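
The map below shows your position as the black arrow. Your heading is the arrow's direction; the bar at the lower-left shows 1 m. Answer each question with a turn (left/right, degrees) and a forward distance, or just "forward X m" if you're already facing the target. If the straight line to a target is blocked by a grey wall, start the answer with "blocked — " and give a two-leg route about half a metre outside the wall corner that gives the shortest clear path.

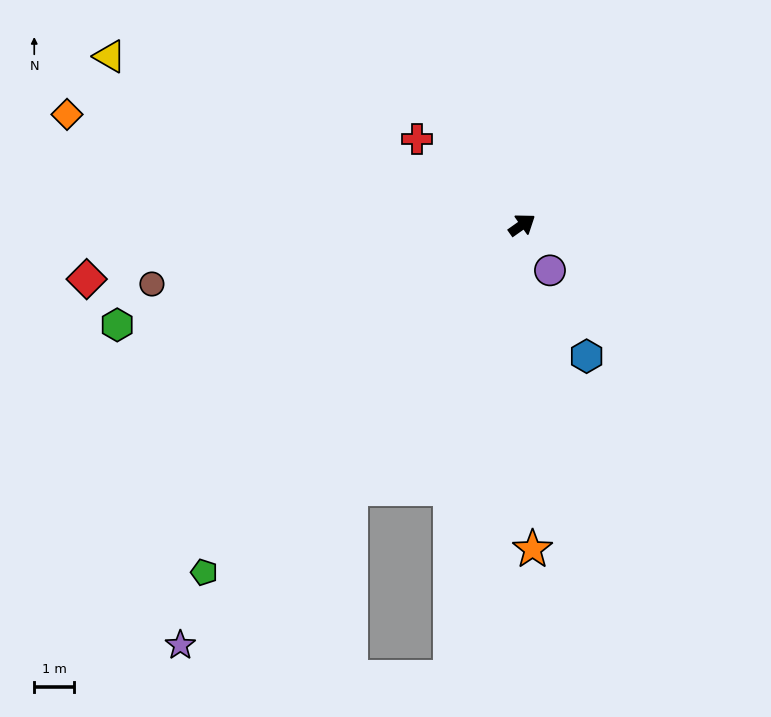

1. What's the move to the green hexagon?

turn left 159°, forward 10.4 m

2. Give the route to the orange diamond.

turn left 131°, forward 11.7 m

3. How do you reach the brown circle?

turn left 154°, forward 9.4 m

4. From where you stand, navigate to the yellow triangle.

turn left 123°, forward 11.1 m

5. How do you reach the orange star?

turn right 123°, forward 8.1 m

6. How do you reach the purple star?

turn right 164°, forward 13.6 m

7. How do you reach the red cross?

turn left 105°, forward 3.4 m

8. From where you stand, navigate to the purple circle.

turn right 94°, forward 1.3 m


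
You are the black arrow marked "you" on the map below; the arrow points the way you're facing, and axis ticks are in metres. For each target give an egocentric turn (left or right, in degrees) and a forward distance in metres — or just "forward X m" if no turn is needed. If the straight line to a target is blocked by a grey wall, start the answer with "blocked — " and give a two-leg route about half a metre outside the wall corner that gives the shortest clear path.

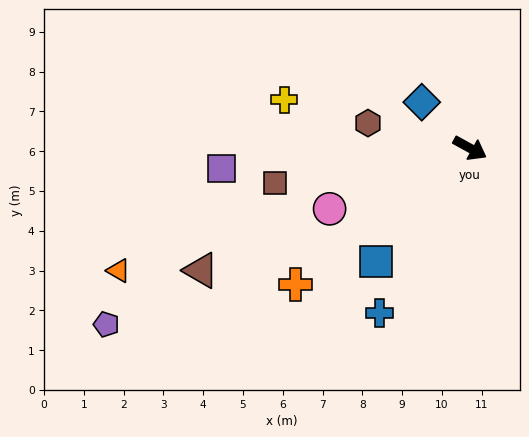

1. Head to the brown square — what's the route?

turn right 141°, forward 5.0 m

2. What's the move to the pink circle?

turn right 128°, forward 3.8 m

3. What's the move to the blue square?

turn right 101°, forward 3.7 m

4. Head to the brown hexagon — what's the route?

turn right 165°, forward 2.6 m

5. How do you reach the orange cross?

turn right 113°, forward 5.6 m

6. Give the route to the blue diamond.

turn left 165°, forward 1.7 m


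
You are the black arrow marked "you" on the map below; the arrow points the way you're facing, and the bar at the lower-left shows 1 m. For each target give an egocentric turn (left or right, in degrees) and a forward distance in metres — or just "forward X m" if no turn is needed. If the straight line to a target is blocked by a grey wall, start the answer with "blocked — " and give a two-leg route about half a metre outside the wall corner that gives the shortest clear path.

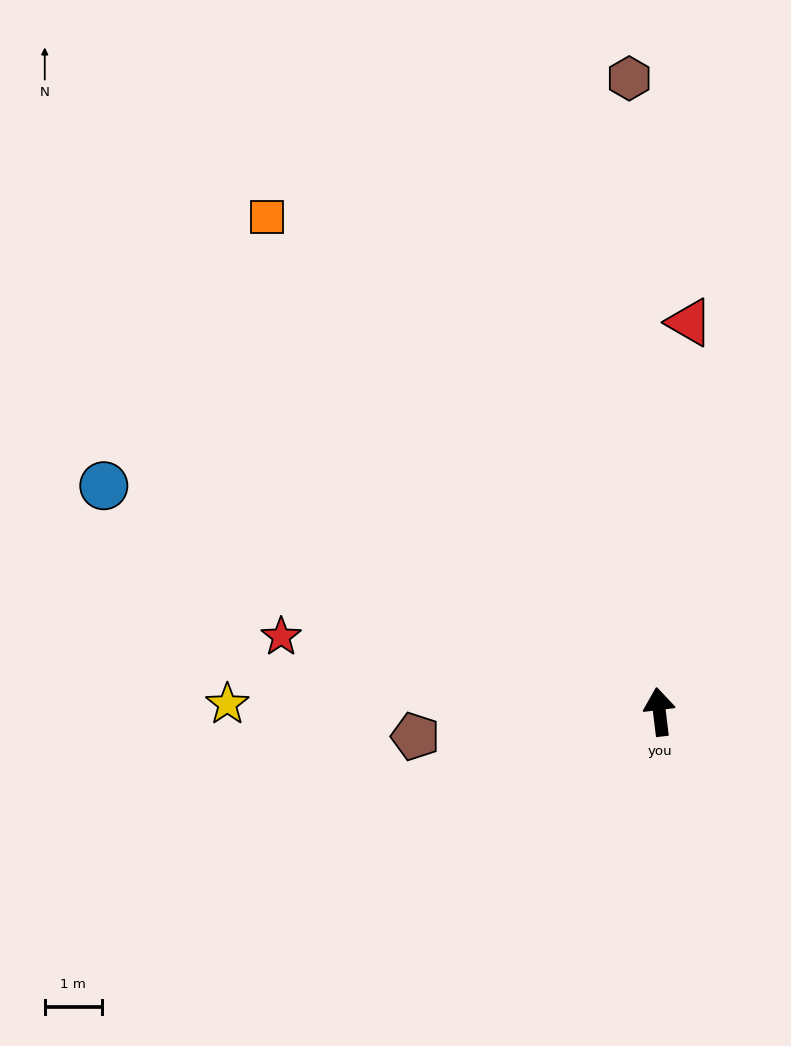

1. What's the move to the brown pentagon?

turn left 89°, forward 4.3 m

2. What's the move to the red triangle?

turn right 11°, forward 6.9 m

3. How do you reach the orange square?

turn left 32°, forward 11.1 m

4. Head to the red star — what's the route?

turn left 72°, forward 6.8 m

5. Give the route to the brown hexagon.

turn right 4°, forward 11.2 m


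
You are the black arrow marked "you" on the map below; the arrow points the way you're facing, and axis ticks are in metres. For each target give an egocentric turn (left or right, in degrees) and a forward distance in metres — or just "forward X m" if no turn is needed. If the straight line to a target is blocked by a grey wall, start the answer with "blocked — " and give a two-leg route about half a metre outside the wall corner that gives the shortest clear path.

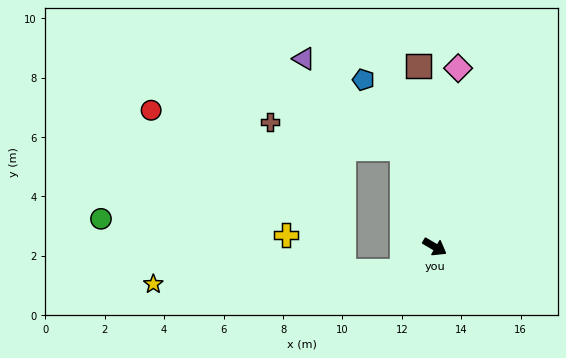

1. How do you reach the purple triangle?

blocked — turn left 139°, forward 3.5 m, then turn left 29°, forward 4.5 m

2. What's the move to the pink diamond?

turn left 113°, forward 6.1 m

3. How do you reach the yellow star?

blocked — turn right 113°, forward 1.4 m, then turn right 34°, forward 8.4 m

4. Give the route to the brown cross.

blocked — turn left 139°, forward 3.5 m, then turn left 60°, forward 4.6 m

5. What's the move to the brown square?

turn left 126°, forward 6.1 m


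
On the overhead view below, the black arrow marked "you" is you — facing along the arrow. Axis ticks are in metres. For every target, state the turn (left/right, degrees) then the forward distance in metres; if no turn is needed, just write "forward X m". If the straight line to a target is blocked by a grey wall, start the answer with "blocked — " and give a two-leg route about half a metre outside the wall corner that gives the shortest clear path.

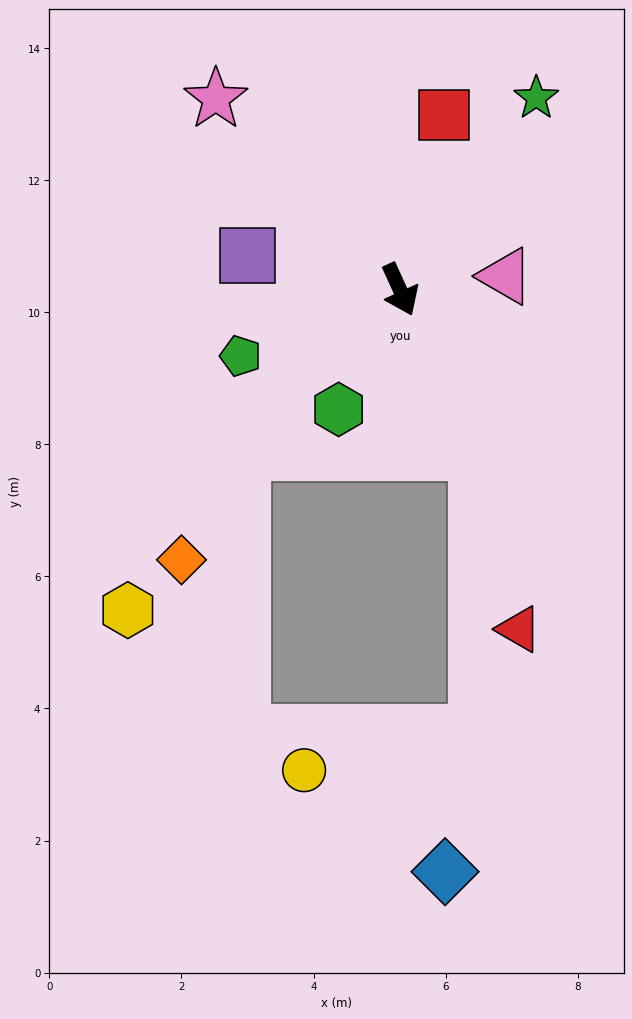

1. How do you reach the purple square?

turn right 127°, forward 2.4 m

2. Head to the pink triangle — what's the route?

turn left 73°, forward 1.6 m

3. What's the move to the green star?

turn left 120°, forward 3.6 m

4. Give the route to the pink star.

turn right 160°, forward 4.0 m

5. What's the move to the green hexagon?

turn right 52°, forward 2.0 m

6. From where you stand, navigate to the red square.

turn left 141°, forward 2.7 m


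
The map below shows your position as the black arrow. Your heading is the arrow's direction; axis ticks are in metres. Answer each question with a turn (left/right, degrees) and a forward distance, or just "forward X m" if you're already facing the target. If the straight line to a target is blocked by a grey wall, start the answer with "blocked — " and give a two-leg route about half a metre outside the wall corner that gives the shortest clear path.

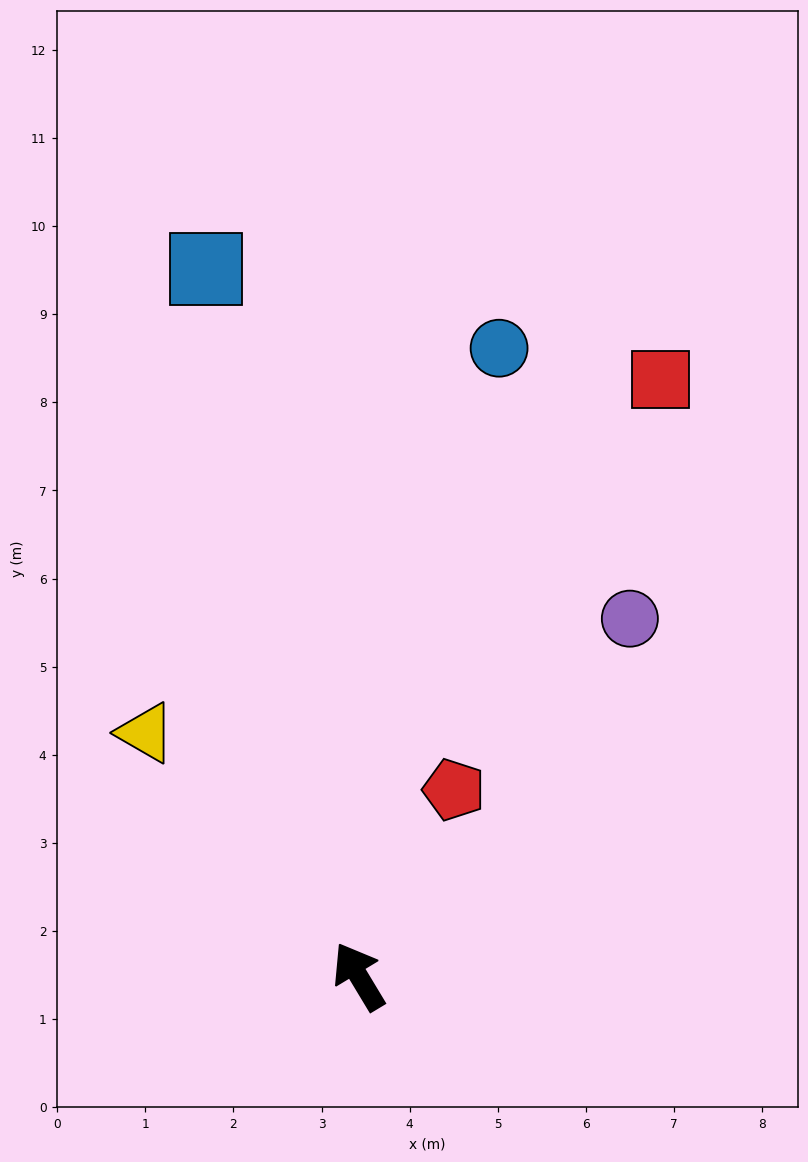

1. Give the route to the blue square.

turn right 19°, forward 8.2 m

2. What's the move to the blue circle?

turn right 44°, forward 7.3 m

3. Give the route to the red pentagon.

turn right 58°, forward 2.4 m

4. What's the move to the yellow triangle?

turn left 10°, forward 3.7 m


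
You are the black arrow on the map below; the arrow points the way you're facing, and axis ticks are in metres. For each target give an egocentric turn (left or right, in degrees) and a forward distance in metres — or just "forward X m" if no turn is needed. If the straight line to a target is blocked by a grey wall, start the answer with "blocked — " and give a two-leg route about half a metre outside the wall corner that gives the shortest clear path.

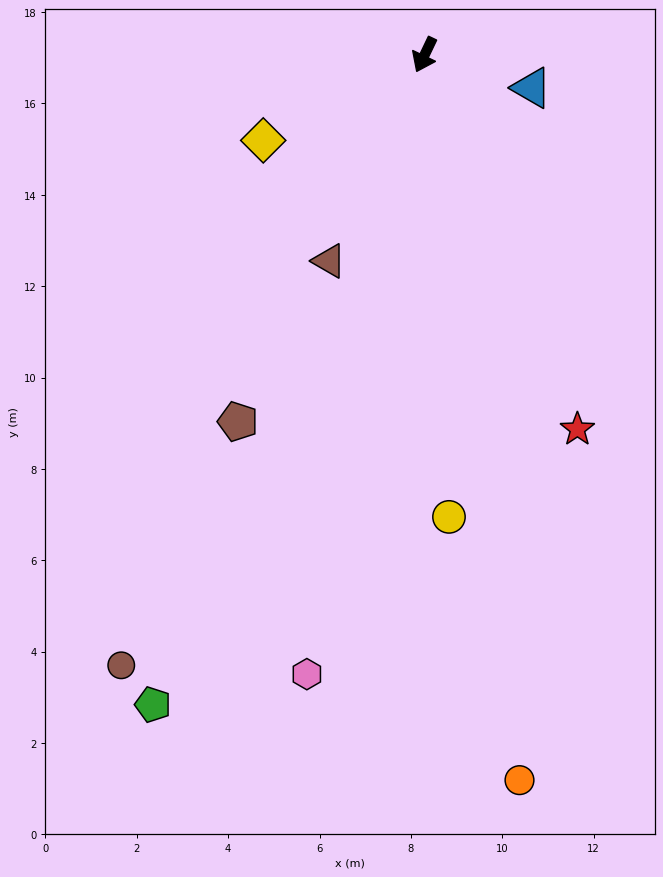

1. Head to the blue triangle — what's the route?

turn left 98°, forward 2.5 m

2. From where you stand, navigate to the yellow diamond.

turn right 37°, forward 4.0 m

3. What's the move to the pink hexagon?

turn left 15°, forward 13.8 m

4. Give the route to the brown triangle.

forward 5.0 m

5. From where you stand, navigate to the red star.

turn left 48°, forward 8.9 m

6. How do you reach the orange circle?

turn left 33°, forward 16.0 m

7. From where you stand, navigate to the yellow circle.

turn left 29°, forward 10.1 m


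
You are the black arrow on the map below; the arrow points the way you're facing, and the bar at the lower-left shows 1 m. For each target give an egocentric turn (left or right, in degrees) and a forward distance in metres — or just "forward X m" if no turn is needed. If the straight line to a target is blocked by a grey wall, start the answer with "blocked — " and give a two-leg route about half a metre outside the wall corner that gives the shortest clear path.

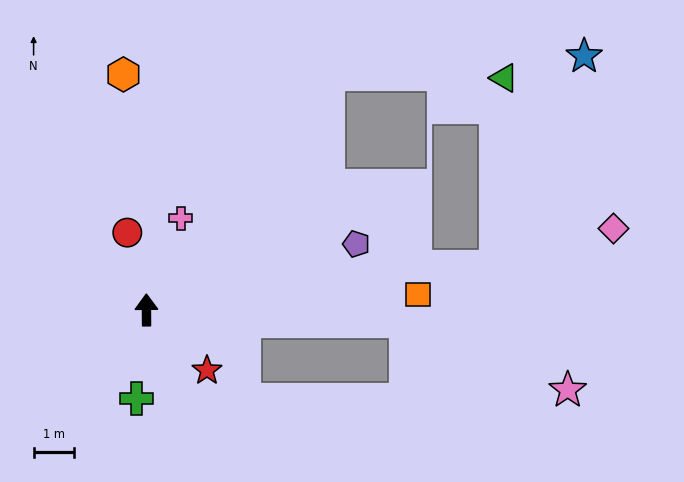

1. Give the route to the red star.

turn right 135°, forward 2.1 m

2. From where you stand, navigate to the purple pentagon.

turn right 73°, forward 5.4 m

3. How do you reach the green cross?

turn left 173°, forward 2.2 m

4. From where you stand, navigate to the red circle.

turn left 14°, forward 2.0 m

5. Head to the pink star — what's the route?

blocked — turn right 93°, forward 6.4 m, then turn right 21°, forward 4.3 m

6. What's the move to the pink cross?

turn right 21°, forward 2.4 m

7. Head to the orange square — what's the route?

turn right 87°, forward 6.7 m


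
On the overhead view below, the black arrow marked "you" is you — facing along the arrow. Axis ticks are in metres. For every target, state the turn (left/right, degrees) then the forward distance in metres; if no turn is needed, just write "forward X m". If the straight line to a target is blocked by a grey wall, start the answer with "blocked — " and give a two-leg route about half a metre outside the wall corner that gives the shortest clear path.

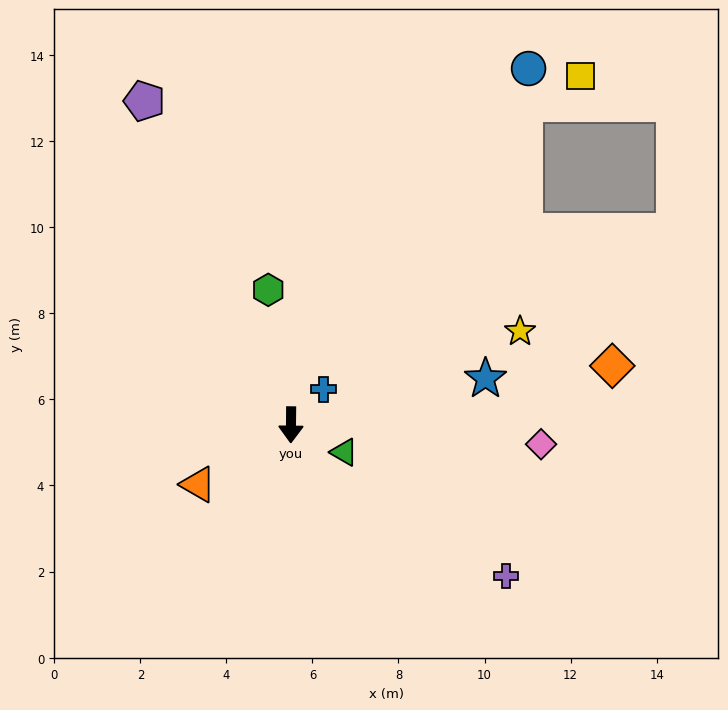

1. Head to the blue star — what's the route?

turn left 104°, forward 4.6 m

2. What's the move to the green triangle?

turn left 63°, forward 1.4 m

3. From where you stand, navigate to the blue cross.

turn left 138°, forward 1.1 m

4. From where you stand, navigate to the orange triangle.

turn right 57°, forward 2.6 m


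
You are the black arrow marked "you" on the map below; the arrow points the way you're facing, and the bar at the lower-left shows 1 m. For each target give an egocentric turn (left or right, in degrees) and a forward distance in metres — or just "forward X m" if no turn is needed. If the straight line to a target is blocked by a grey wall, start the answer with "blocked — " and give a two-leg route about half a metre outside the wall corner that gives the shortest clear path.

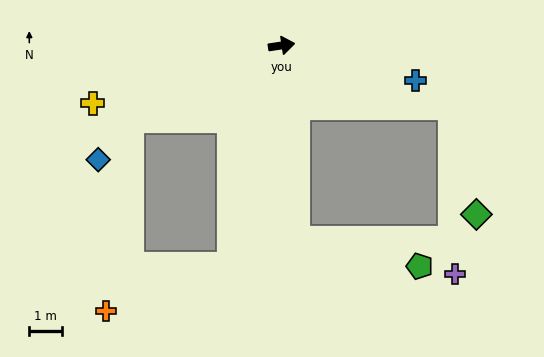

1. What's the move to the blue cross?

turn right 23°, forward 4.2 m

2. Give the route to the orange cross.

blocked — turn right 111°, forward 6.9 m, then turn right 58°, forward 4.0 m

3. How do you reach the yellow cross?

turn right 172°, forward 6.0 m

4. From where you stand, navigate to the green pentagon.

blocked — turn right 94°, forward 5.9 m, then turn left 73°, forward 3.8 m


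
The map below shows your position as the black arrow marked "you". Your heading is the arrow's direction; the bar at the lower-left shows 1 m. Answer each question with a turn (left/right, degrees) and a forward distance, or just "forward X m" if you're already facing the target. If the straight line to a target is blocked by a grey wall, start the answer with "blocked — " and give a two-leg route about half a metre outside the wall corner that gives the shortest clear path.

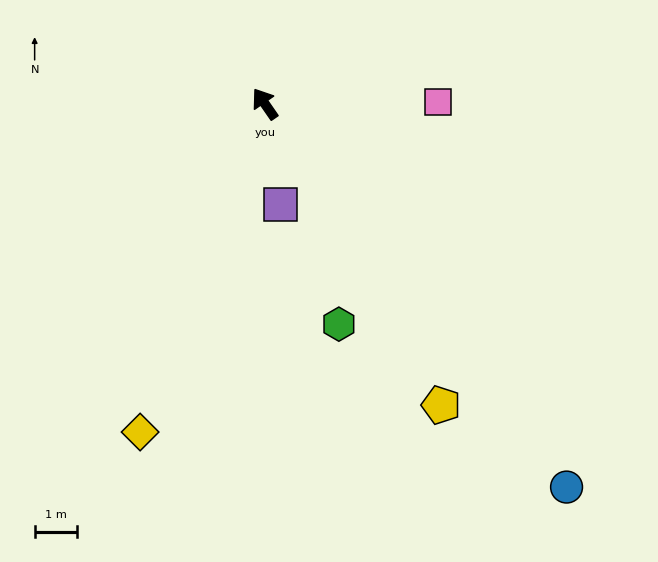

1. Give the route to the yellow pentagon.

turn left 176°, forward 8.2 m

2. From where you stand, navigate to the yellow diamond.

turn left 125°, forward 8.2 m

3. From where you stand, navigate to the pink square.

turn right 124°, forward 4.1 m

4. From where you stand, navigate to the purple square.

turn left 154°, forward 2.4 m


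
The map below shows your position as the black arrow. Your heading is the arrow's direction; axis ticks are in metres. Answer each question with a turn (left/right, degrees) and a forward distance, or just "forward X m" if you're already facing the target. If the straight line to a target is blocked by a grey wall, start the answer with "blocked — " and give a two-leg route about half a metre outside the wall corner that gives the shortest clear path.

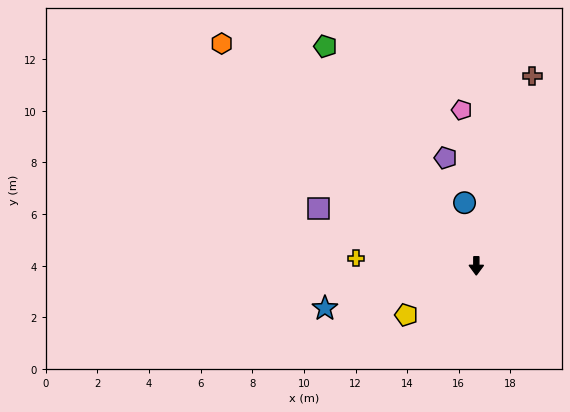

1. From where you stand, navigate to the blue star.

turn right 74°, forward 6.1 m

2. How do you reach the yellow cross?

turn right 93°, forward 4.7 m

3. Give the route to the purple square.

turn right 110°, forward 6.5 m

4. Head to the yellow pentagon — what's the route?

turn right 55°, forward 3.3 m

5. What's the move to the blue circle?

turn right 169°, forward 2.5 m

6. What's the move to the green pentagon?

turn right 145°, forward 10.3 m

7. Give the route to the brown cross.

turn left 164°, forward 7.7 m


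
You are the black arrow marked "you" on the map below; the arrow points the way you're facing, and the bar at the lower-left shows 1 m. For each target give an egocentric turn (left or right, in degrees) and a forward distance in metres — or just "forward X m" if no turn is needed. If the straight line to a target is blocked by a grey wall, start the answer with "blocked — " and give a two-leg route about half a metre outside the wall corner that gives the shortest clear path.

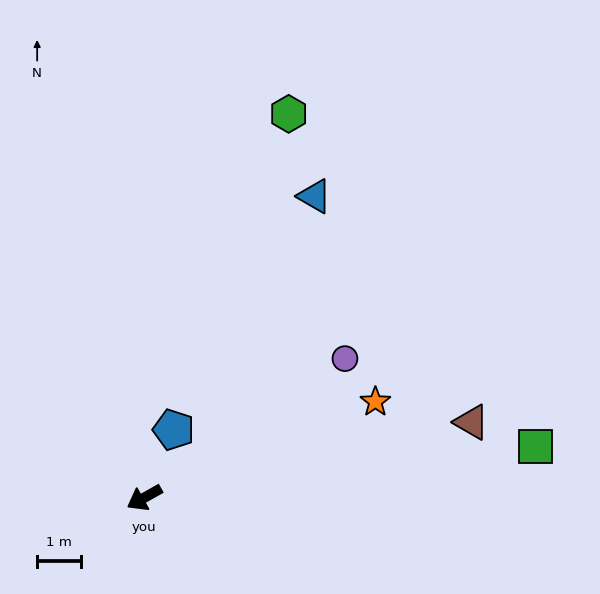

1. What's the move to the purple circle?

turn right 175°, forward 5.5 m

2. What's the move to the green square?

turn left 158°, forward 8.9 m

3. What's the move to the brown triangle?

turn left 164°, forward 7.6 m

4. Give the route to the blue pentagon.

turn right 143°, forward 1.7 m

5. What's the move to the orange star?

turn left 173°, forward 5.7 m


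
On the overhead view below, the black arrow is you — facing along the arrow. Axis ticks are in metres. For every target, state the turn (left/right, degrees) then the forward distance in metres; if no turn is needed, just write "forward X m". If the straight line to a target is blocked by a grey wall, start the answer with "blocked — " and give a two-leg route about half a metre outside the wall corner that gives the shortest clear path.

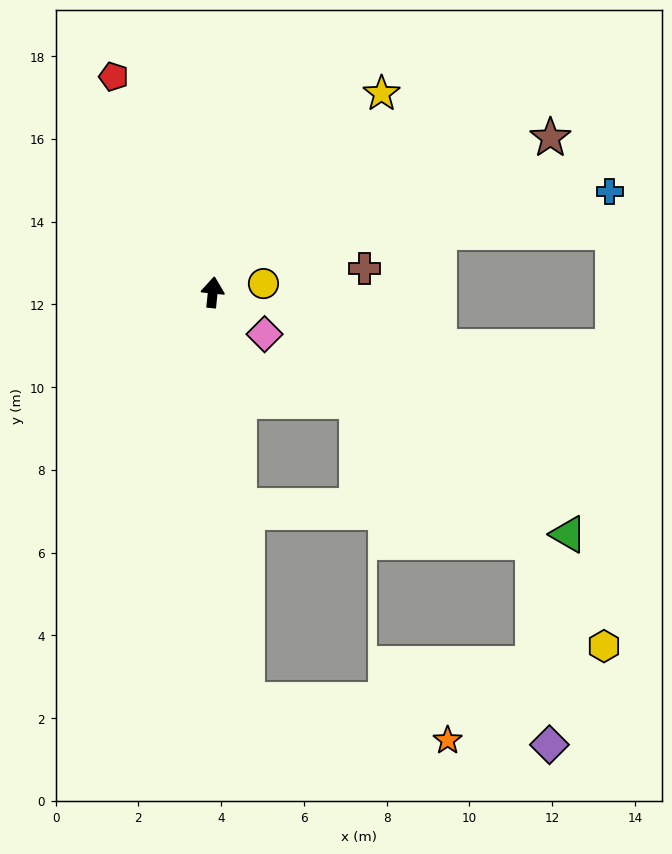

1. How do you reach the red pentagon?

turn left 31°, forward 5.7 m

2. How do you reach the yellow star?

turn right 34°, forward 6.3 m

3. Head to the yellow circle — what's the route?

turn right 74°, forward 1.2 m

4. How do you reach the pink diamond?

turn right 123°, forward 1.6 m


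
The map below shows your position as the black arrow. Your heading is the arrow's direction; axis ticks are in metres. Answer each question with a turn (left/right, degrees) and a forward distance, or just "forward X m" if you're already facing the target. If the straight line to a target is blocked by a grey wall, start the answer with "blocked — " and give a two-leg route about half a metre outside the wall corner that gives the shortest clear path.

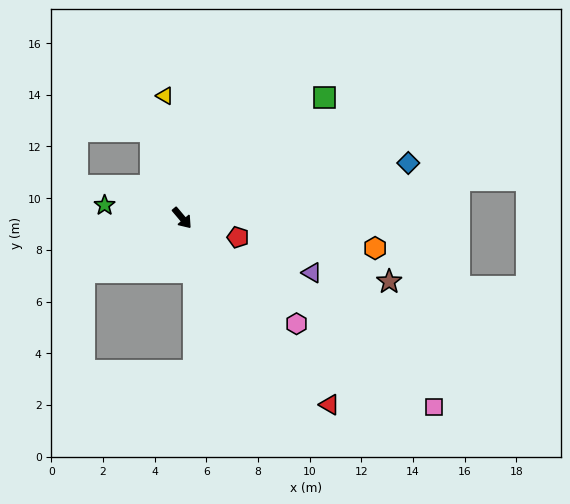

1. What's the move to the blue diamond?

turn left 63°, forward 9.0 m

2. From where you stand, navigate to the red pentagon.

turn left 31°, forward 2.3 m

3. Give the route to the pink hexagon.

turn left 7°, forward 6.0 m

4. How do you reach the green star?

turn right 140°, forward 3.0 m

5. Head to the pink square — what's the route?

turn left 13°, forward 12.2 m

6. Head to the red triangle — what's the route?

forward 9.2 m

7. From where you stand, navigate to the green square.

turn left 90°, forward 7.2 m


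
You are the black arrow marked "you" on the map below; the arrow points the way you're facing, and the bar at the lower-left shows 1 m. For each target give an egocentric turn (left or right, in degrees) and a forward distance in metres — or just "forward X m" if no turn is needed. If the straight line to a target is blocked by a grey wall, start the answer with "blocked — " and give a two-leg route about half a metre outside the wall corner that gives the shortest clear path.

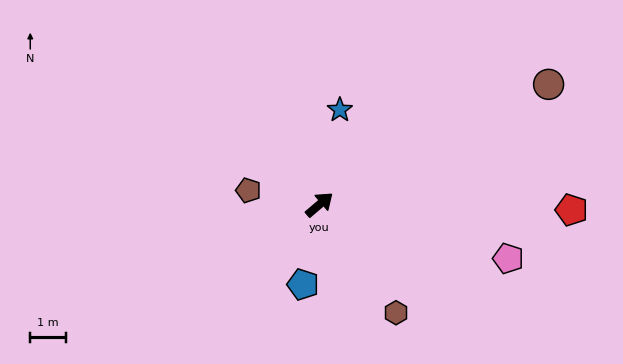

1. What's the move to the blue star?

turn left 37°, forward 2.7 m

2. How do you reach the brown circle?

turn right 13°, forward 7.3 m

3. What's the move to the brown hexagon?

turn right 95°, forward 3.7 m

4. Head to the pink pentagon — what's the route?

turn right 56°, forward 5.5 m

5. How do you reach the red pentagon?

turn right 42°, forward 7.1 m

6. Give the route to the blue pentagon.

turn right 142°, forward 2.3 m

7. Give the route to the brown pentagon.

turn left 128°, forward 2.0 m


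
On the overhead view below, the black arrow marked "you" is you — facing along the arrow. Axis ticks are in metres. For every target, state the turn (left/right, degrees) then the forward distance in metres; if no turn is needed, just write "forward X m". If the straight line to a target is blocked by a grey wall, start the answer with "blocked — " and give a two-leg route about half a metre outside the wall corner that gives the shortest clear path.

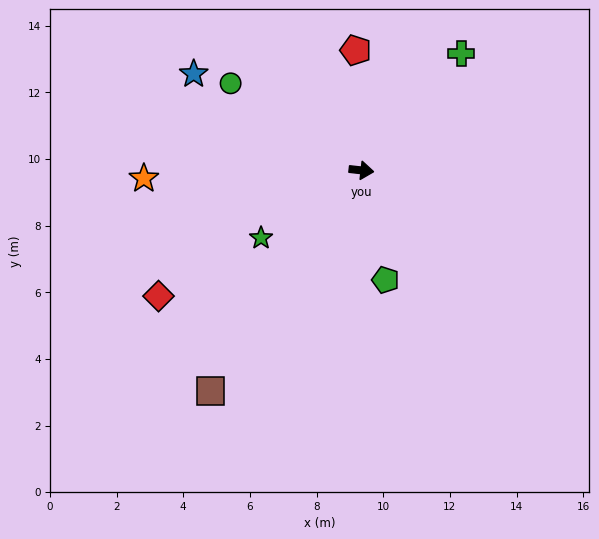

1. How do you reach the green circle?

turn left 153°, forward 4.7 m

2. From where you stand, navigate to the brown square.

turn right 118°, forward 8.0 m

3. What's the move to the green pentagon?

turn right 71°, forward 3.4 m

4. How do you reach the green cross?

turn left 56°, forward 4.6 m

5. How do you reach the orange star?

turn right 172°, forward 6.5 m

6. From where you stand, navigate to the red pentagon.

turn left 99°, forward 3.6 m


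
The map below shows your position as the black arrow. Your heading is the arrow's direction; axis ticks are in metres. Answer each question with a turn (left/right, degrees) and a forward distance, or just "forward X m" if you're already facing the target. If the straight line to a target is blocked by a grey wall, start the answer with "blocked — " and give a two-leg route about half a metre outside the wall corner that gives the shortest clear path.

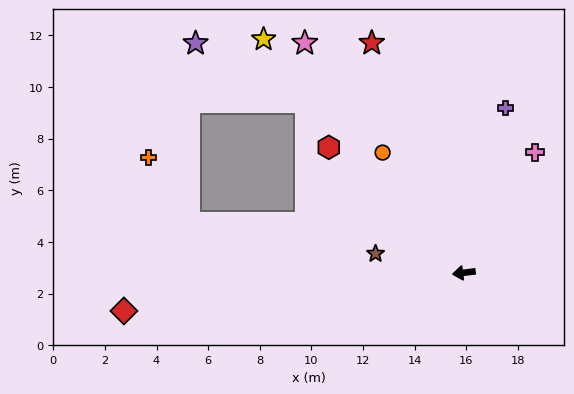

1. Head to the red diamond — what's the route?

forward 13.3 m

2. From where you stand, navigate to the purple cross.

turn right 111°, forward 6.6 m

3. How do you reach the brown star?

turn right 19°, forward 3.5 m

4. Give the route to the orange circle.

turn right 63°, forward 5.6 m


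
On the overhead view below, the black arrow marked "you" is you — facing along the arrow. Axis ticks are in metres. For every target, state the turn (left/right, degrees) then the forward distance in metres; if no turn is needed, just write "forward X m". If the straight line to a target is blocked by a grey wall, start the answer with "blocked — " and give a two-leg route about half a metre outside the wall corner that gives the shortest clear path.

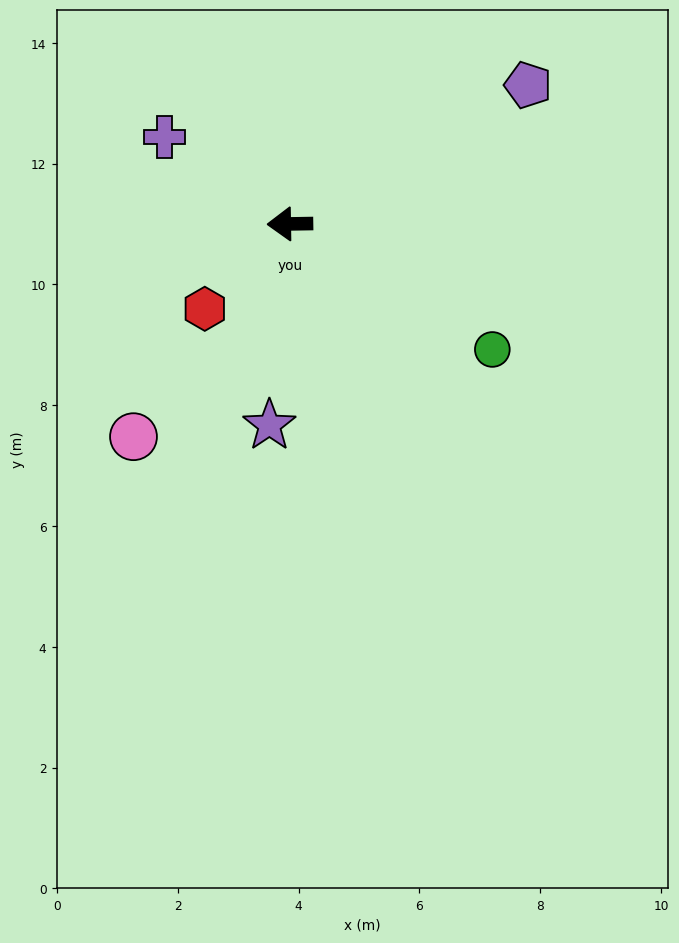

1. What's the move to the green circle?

turn left 147°, forward 3.9 m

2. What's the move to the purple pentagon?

turn right 151°, forward 4.6 m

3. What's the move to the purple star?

turn left 83°, forward 3.4 m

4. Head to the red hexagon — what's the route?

turn left 44°, forward 2.0 m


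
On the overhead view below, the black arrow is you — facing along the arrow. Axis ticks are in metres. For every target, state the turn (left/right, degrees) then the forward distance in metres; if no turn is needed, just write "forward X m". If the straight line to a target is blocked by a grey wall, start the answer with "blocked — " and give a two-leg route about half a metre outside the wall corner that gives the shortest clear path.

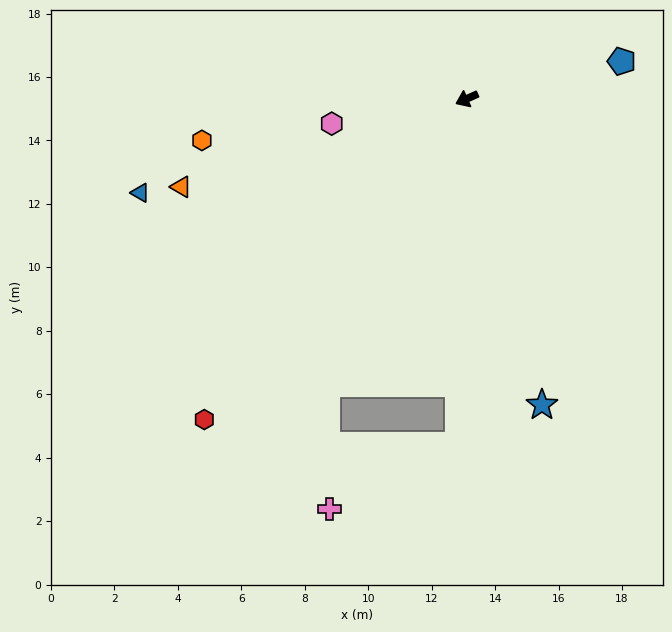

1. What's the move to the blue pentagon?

turn left 169°, forward 5.0 m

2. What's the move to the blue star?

turn left 80°, forward 9.9 m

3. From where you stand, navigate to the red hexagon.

turn left 27°, forward 13.1 m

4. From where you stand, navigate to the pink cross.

blocked — turn left 40°, forward 10.0 m, then turn left 27°, forward 4.0 m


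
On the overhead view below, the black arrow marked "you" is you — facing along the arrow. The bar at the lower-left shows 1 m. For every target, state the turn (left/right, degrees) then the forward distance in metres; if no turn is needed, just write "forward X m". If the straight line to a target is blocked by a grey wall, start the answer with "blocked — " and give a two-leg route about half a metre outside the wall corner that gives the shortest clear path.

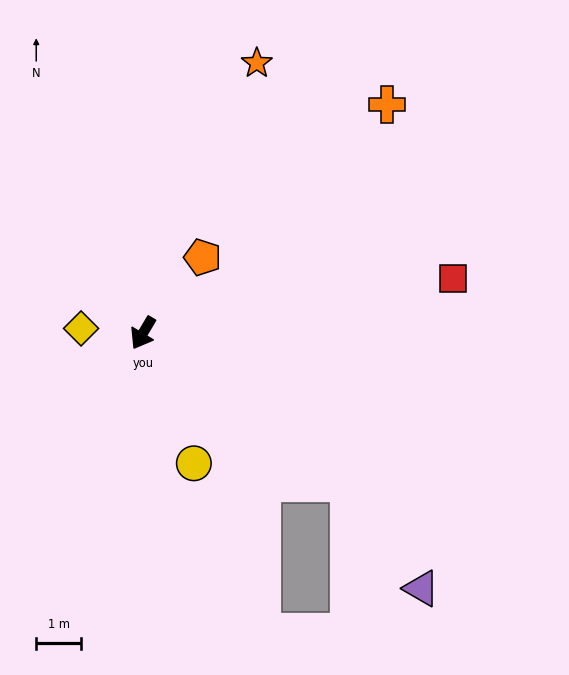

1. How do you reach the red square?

turn left 131°, forward 7.0 m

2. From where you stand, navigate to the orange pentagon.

turn left 173°, forward 2.1 m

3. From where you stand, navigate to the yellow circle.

turn left 52°, forward 3.1 m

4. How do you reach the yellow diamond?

turn right 64°, forward 1.4 m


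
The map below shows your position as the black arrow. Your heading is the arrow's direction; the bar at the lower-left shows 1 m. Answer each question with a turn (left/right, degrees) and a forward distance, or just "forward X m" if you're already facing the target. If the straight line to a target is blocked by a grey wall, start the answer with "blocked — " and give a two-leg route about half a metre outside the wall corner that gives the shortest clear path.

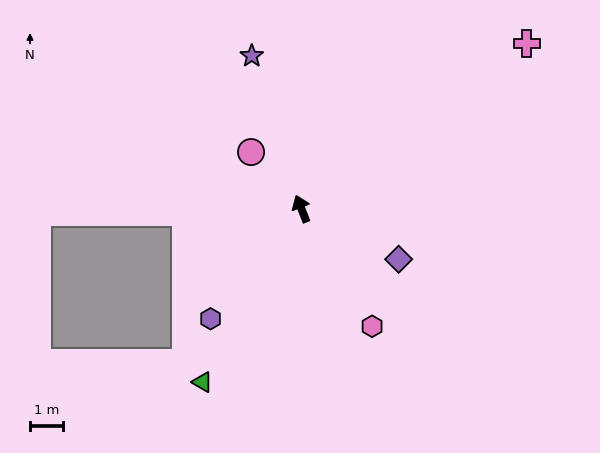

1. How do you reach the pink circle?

turn left 20°, forward 2.3 m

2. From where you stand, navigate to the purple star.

turn right 3°, forward 4.9 m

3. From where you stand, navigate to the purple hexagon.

turn left 119°, forward 4.4 m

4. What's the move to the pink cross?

turn right 75°, forward 8.6 m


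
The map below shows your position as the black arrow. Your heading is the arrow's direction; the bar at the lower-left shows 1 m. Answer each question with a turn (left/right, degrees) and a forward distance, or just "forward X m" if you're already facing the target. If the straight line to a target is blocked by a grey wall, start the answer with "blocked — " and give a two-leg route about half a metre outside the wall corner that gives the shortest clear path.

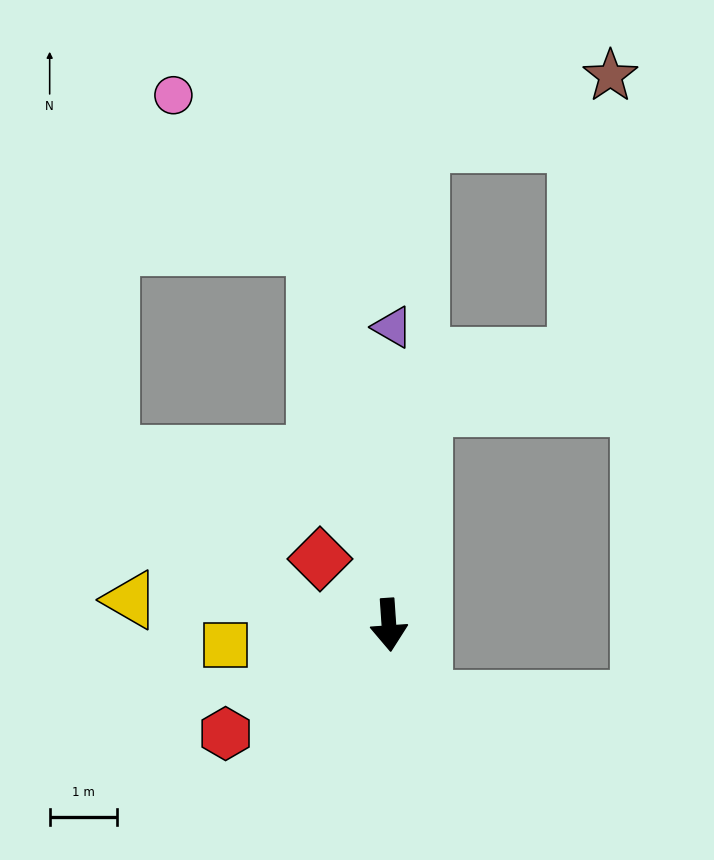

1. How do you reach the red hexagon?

turn right 60°, forward 2.9 m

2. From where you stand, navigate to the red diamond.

turn right 138°, forward 1.4 m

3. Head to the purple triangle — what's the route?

turn left 175°, forward 4.4 m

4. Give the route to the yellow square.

turn right 87°, forward 2.5 m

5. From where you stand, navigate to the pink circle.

blocked — turn right 173°, forward 5.8 m, then turn left 32°, forward 3.1 m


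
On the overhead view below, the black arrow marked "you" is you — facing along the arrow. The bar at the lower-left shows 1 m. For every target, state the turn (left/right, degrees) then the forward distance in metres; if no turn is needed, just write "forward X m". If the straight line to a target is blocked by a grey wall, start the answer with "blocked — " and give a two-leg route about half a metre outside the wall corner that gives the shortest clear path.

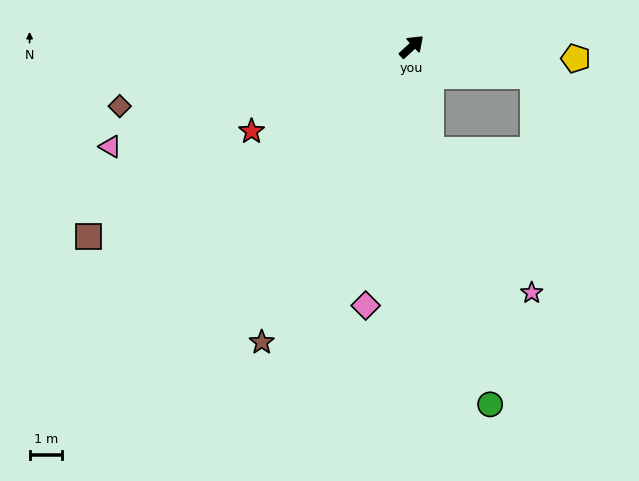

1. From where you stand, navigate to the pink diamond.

turn right 143°, forward 8.1 m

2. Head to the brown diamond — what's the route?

turn left 149°, forward 9.2 m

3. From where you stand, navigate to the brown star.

turn right 160°, forward 10.2 m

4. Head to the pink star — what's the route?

blocked — turn right 123°, forward 3.2 m, then turn left 26°, forward 5.4 m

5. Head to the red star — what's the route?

turn left 165°, forward 5.6 m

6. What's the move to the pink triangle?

turn left 156°, forward 9.8 m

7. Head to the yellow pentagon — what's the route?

turn right 47°, forward 5.1 m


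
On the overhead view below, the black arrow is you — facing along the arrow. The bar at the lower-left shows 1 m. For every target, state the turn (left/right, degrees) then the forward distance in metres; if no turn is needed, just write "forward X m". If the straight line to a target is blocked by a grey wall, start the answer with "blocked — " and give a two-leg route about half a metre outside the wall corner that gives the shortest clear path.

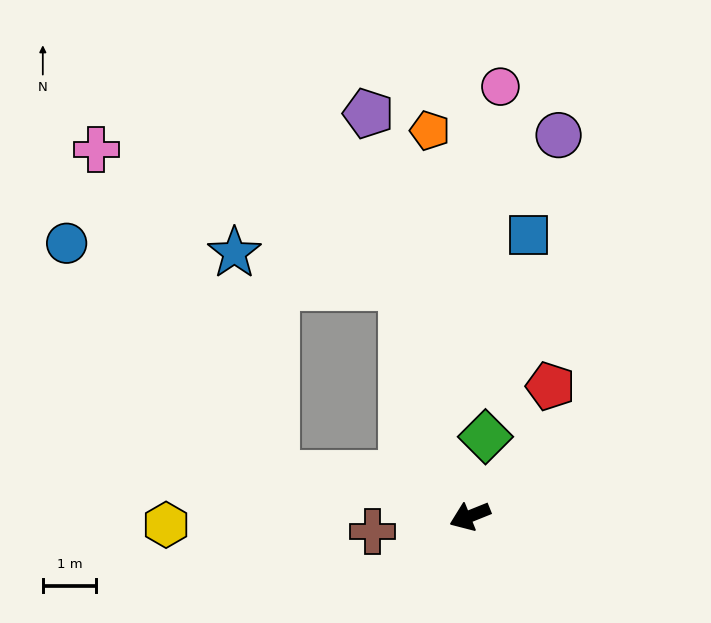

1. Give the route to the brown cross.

turn right 13°, forward 1.8 m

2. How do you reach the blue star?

blocked — turn right 95°, forward 4.5 m, then turn left 61°, forward 3.2 m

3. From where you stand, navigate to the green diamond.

turn right 123°, forward 1.5 m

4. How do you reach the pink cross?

blocked — turn right 35°, forward 3.7 m, then turn right 48°, forward 6.9 m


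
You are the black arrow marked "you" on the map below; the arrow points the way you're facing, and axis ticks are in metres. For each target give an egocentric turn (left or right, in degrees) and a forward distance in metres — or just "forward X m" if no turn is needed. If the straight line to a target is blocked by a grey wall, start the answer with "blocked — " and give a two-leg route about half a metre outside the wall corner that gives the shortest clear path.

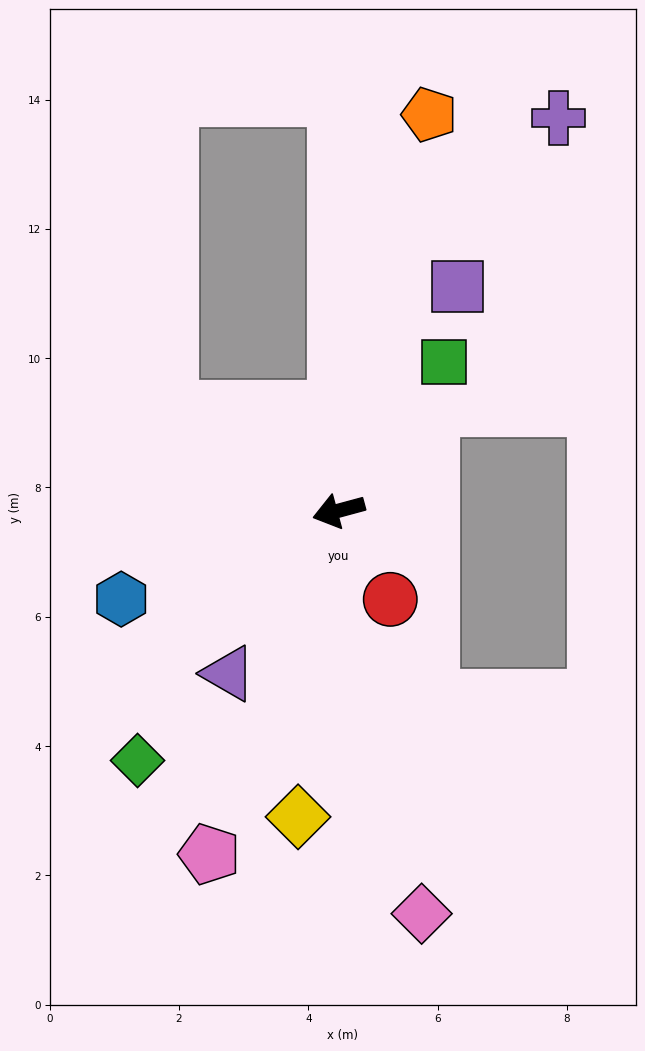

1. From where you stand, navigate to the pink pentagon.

turn left 54°, forward 5.7 m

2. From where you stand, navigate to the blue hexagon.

turn left 7°, forward 3.6 m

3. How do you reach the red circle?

turn left 105°, forward 1.6 m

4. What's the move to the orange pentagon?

turn right 118°, forward 6.3 m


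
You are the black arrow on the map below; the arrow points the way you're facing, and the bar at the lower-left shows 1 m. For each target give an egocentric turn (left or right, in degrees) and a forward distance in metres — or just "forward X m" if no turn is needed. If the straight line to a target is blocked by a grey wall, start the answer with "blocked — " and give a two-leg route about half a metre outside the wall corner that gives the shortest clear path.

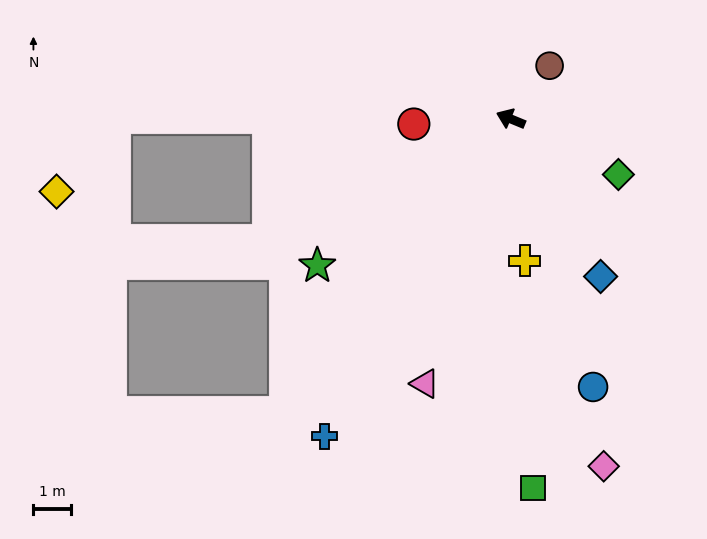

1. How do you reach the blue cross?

turn left 82°, forward 9.9 m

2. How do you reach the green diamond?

turn left 175°, forward 3.3 m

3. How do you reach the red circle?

turn left 25°, forward 2.6 m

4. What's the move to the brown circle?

turn right 104°, forward 1.8 m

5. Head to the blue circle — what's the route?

turn left 129°, forward 7.5 m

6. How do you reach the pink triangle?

turn left 94°, forward 7.5 m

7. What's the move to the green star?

turn left 60°, forward 6.5 m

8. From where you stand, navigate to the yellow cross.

turn left 118°, forward 3.8 m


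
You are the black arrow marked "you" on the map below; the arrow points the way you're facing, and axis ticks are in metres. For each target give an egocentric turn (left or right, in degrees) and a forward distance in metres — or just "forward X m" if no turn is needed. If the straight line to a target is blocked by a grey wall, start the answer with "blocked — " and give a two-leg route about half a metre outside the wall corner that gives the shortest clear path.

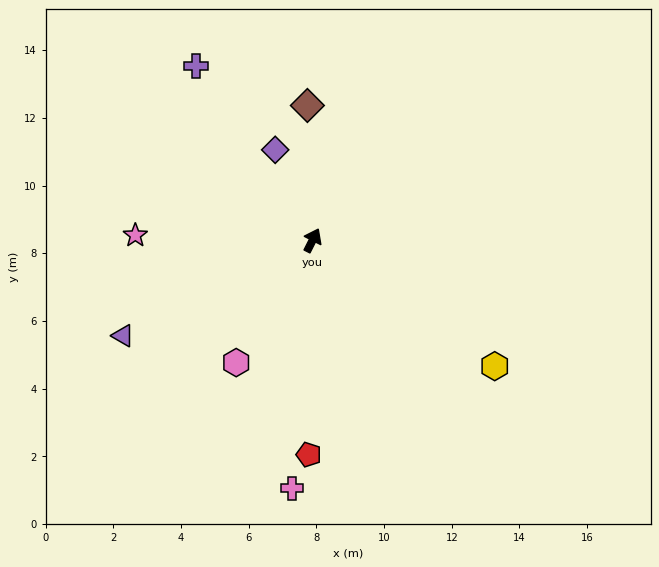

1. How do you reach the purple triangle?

turn left 143°, forward 6.3 m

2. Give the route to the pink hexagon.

turn left 175°, forward 4.3 m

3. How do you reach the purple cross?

turn left 61°, forward 6.2 m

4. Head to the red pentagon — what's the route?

turn right 154°, forward 6.3 m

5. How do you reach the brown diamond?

turn left 29°, forward 4.0 m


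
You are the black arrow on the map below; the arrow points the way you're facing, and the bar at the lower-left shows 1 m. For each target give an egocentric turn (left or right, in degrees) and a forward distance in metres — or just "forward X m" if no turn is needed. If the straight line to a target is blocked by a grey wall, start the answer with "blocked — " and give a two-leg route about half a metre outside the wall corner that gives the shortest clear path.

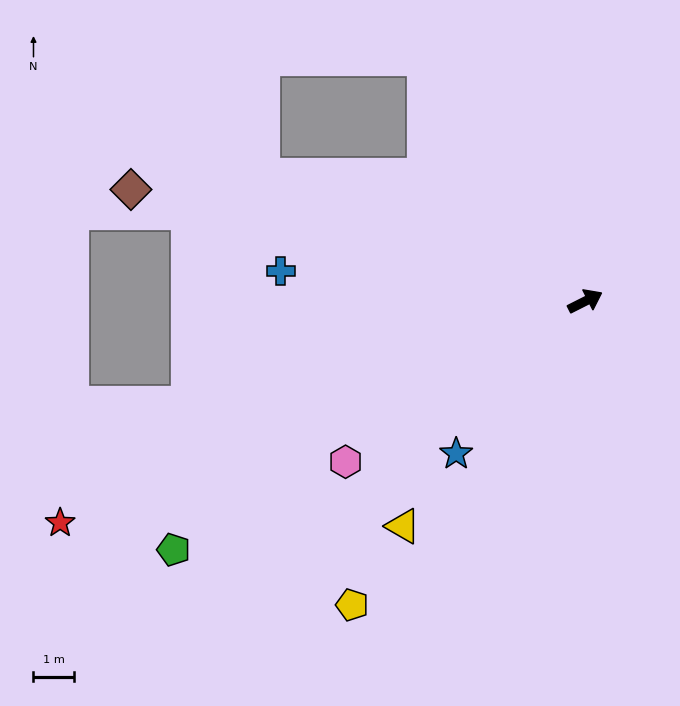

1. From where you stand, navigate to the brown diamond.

turn left 139°, forward 11.5 m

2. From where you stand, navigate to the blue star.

turn right 157°, forward 4.9 m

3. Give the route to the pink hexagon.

turn right 173°, forward 7.1 m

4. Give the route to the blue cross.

turn left 148°, forward 7.5 m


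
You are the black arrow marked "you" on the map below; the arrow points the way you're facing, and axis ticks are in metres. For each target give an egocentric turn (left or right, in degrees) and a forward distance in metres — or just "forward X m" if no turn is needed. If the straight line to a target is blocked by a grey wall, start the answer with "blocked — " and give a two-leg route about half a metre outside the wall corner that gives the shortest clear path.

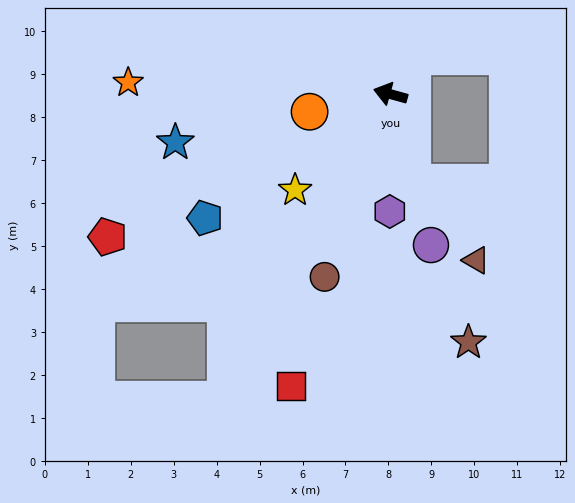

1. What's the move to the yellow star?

turn left 61°, forward 3.1 m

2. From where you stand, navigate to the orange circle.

turn left 28°, forward 1.9 m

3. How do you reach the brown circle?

turn left 86°, forward 4.5 m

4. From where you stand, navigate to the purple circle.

turn left 121°, forward 3.6 m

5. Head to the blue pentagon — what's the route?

turn left 49°, forward 5.2 m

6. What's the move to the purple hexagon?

turn left 105°, forward 2.7 m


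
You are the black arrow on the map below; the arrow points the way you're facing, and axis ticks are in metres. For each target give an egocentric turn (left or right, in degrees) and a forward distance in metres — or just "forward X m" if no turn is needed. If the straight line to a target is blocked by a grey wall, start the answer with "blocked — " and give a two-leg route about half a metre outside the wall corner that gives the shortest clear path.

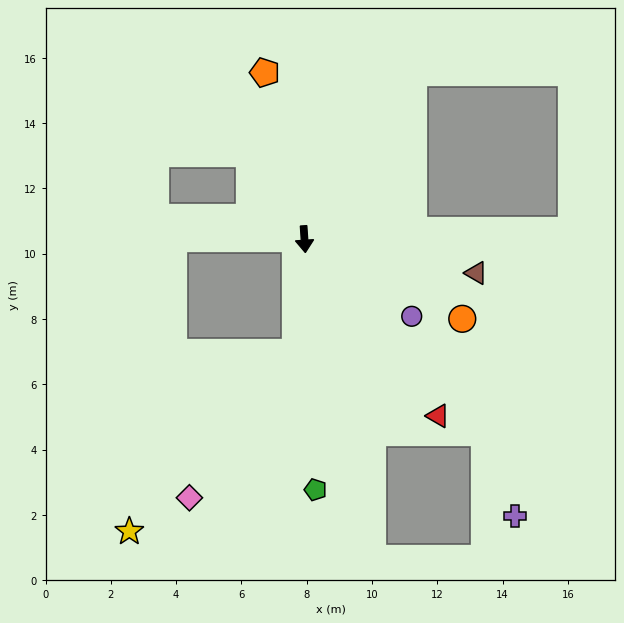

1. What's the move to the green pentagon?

forward 7.7 m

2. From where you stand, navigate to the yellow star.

blocked — turn right 8°, forward 3.5 m, then turn right 39°, forward 7.5 m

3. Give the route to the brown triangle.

turn left 75°, forward 5.4 m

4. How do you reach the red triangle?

turn left 33°, forward 6.8 m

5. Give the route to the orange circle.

turn left 59°, forward 5.4 m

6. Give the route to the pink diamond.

blocked — turn right 8°, forward 3.5 m, then turn right 32°, forward 5.5 m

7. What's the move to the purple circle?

turn left 51°, forward 4.0 m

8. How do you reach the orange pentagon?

turn right 170°, forward 5.2 m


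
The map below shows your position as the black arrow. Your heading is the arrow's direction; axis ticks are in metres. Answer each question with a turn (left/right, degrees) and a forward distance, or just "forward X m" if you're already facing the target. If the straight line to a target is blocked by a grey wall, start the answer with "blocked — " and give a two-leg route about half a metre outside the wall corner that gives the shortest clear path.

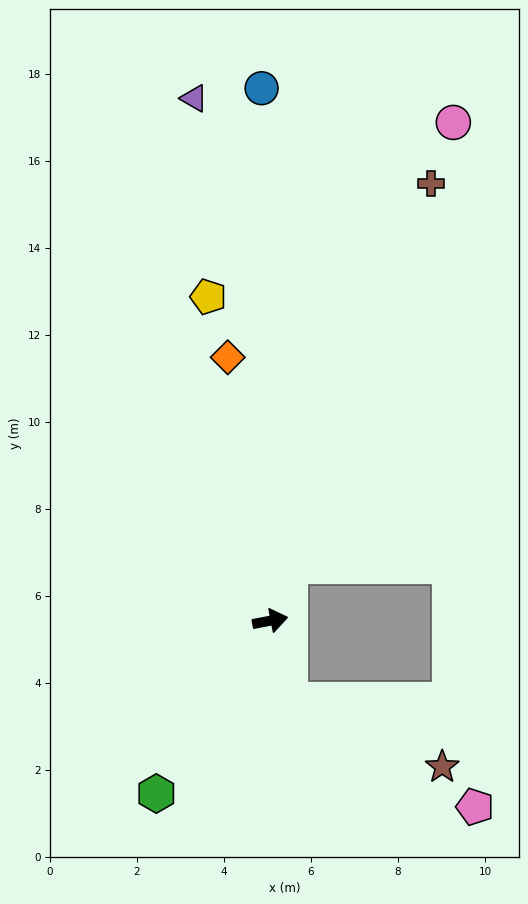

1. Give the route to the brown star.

blocked — turn right 88°, forward 1.9 m, then turn left 54°, forward 3.8 m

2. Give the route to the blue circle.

turn left 80°, forward 12.2 m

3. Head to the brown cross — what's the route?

turn left 59°, forward 10.7 m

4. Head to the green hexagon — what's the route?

turn right 134°, forward 4.8 m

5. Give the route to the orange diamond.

turn left 88°, forward 6.1 m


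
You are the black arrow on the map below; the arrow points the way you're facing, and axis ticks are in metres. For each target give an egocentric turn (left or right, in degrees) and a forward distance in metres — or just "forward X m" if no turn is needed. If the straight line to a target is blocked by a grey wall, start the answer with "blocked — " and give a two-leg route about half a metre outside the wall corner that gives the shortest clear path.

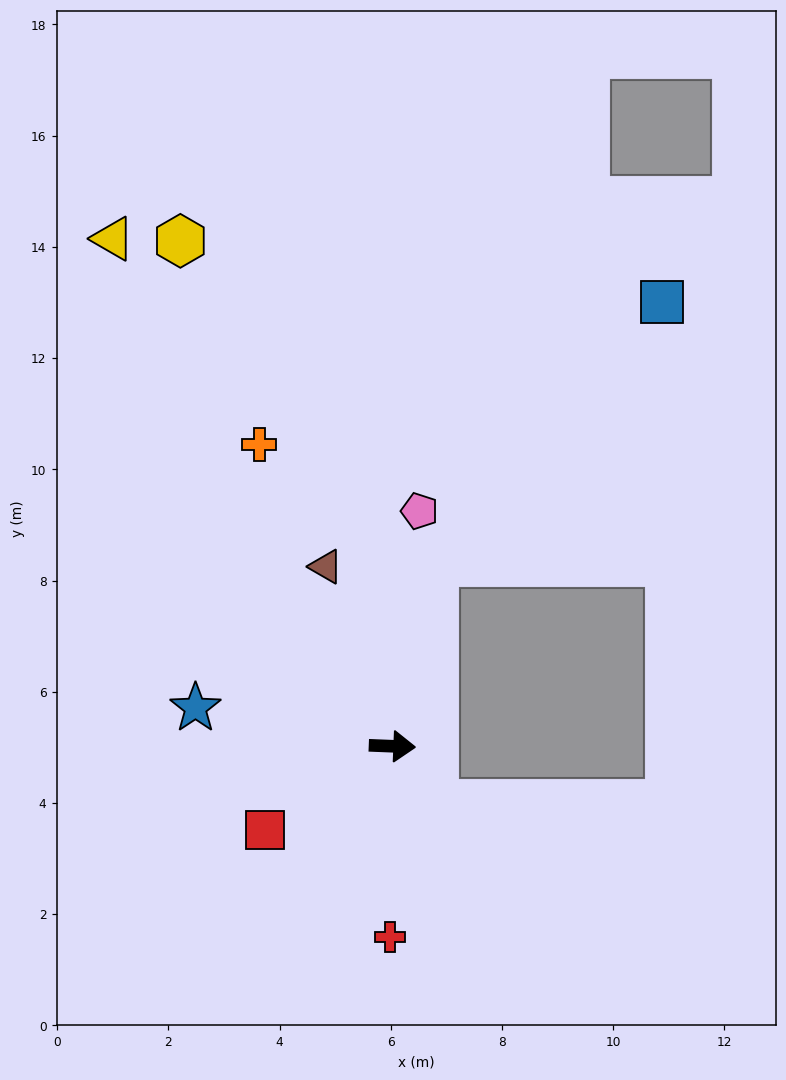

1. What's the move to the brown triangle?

turn left 113°, forward 3.4 m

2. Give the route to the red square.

turn right 144°, forward 2.7 m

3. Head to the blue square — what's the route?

blocked — turn left 79°, forward 3.4 m, then turn right 28°, forward 6.2 m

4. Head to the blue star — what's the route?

turn left 171°, forward 3.6 m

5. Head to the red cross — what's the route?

turn right 88°, forward 3.4 m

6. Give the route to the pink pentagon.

turn left 86°, forward 4.3 m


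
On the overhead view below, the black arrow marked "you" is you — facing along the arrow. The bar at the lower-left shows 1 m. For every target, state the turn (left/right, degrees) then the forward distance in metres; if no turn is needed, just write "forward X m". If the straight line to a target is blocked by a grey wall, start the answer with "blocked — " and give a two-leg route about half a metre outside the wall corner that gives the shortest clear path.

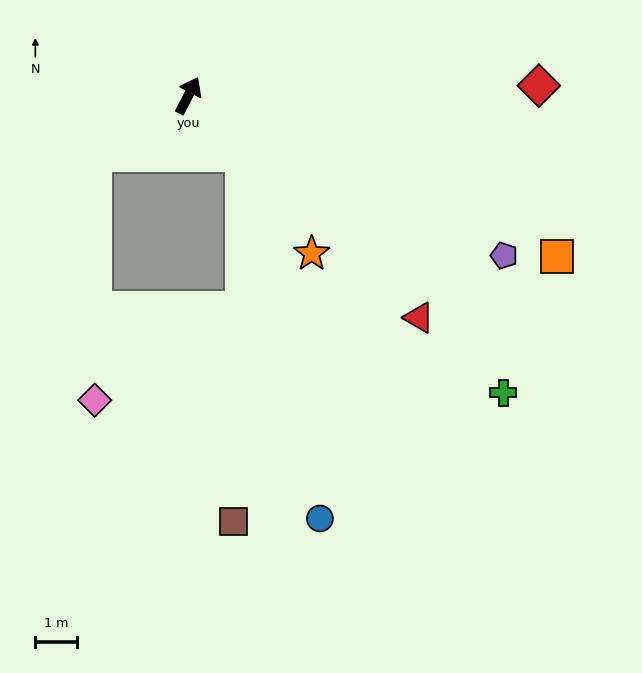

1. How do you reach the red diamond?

turn right 61°, forward 8.4 m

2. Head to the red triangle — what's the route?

turn right 106°, forward 7.7 m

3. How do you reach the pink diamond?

blocked — turn left 149°, forward 2.6 m, then turn left 59°, forward 5.9 m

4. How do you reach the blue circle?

blocked — turn right 109°, forward 1.9 m, then turn right 32°, forward 8.9 m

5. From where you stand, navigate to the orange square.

turn right 86°, forward 9.6 m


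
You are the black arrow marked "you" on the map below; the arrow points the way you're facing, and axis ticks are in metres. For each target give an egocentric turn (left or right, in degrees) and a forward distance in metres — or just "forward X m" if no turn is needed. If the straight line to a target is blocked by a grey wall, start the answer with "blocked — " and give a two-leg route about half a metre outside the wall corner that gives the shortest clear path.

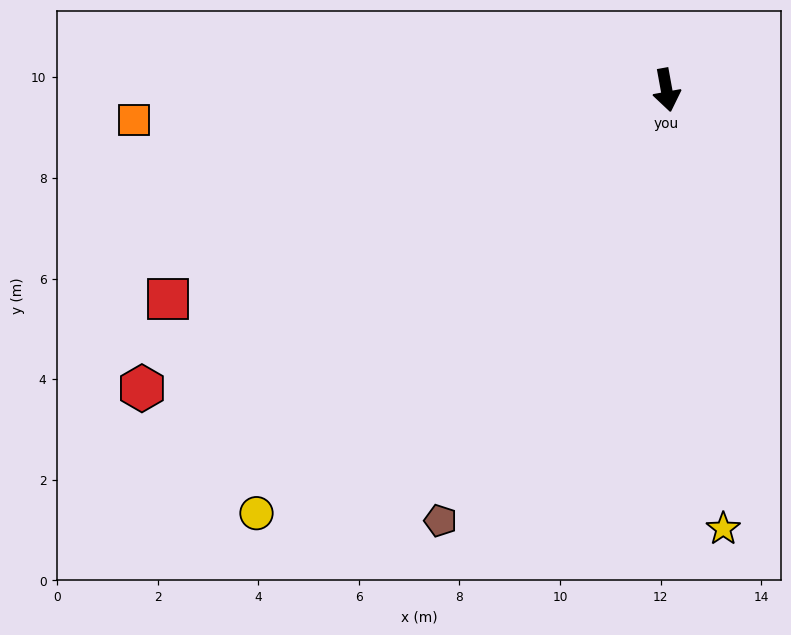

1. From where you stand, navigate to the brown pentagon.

turn right 38°, forward 9.7 m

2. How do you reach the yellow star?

turn right 3°, forward 8.8 m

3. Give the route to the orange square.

turn right 97°, forward 10.6 m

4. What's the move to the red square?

turn right 78°, forward 10.7 m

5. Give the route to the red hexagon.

turn right 71°, forward 12.0 m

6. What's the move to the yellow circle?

turn right 54°, forward 11.7 m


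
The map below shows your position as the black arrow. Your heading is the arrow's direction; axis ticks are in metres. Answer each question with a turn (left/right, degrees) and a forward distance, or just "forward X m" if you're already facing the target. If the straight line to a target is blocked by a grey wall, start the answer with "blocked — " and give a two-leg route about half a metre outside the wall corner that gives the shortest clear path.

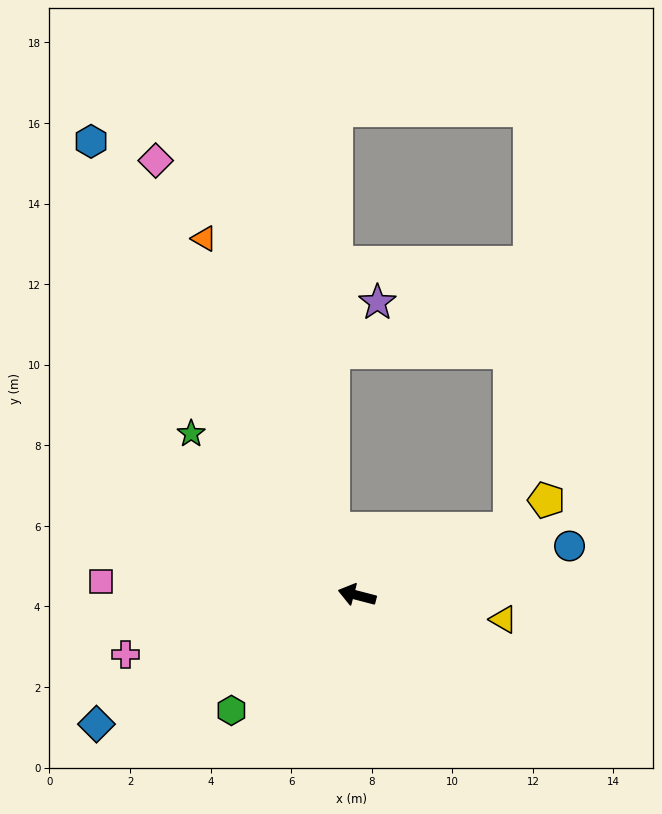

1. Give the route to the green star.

turn right 30°, forward 5.7 m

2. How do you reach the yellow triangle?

turn right 175°, forward 3.7 m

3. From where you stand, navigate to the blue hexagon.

turn right 45°, forward 13.1 m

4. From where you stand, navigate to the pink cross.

turn left 29°, forward 5.9 m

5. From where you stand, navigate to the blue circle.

turn right 152°, forward 5.4 m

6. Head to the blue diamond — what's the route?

turn left 41°, forward 7.2 m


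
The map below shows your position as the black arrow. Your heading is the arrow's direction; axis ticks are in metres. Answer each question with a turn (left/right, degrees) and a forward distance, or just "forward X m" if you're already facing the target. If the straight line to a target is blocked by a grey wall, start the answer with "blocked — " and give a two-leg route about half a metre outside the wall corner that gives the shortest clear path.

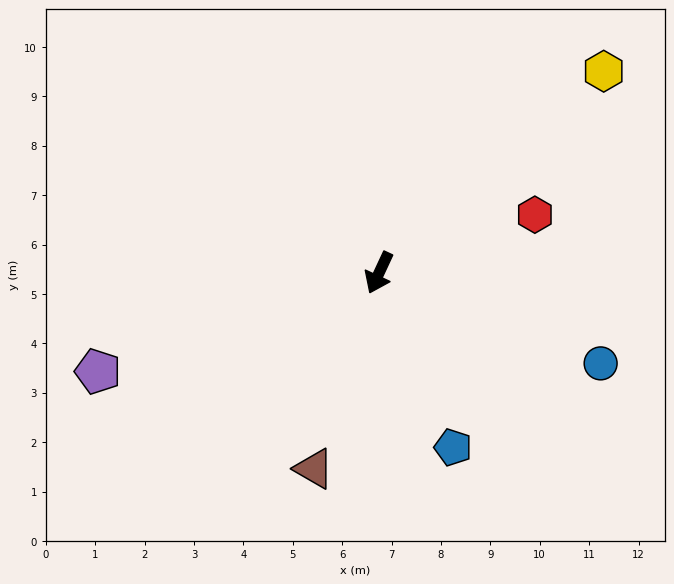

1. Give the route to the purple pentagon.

turn right 46°, forward 6.0 m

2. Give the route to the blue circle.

turn left 93°, forward 4.8 m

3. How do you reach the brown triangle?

turn left 7°, forward 4.2 m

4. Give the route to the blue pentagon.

turn left 48°, forward 3.8 m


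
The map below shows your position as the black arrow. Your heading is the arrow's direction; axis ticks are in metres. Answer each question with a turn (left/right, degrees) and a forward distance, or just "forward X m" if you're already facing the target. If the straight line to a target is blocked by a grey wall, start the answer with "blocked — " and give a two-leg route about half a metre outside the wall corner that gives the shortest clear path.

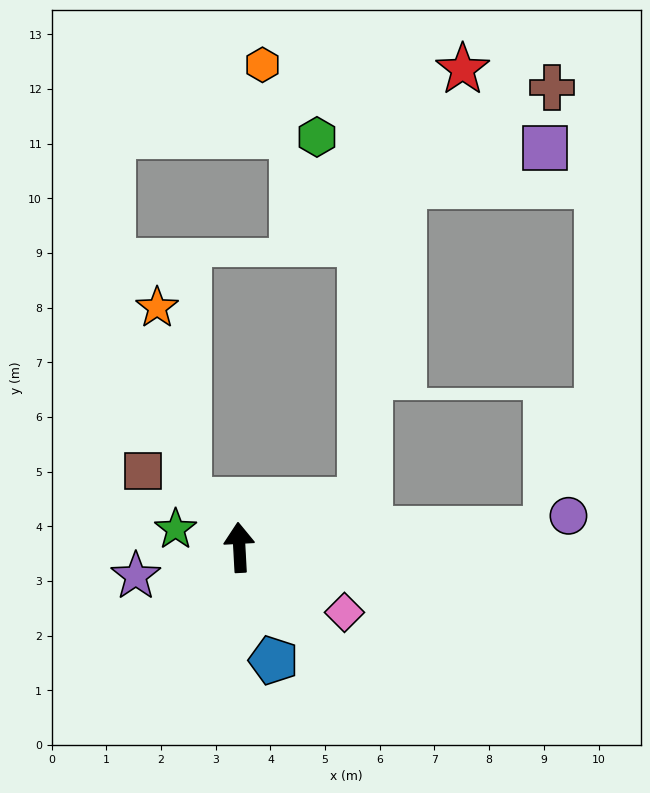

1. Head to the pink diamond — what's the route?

turn right 125°, forward 2.3 m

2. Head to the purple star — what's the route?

turn left 102°, forward 2.0 m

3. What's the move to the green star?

turn left 71°, forward 1.2 m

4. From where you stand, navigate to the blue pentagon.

turn right 166°, forward 2.2 m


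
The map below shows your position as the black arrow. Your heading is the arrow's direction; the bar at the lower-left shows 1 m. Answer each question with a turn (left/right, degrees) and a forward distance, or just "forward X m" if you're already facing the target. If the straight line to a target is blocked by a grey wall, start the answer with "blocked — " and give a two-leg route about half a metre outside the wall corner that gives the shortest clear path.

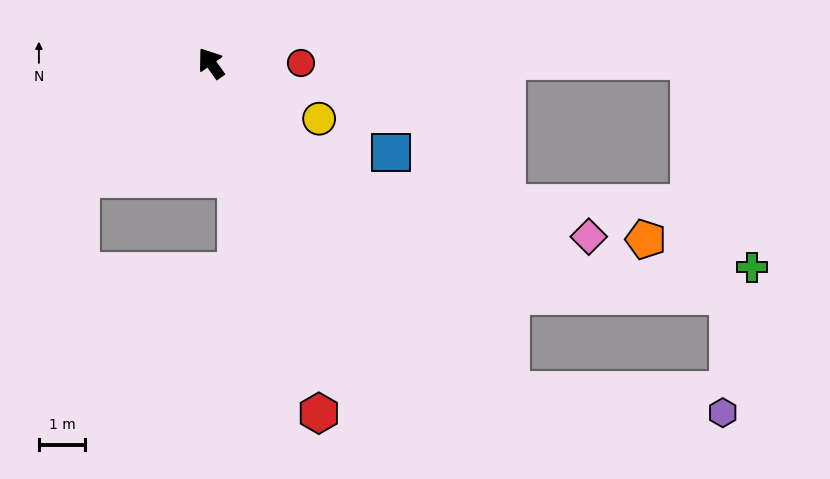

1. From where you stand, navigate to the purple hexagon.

blocked — turn right 173°, forward 9.6 m, then turn left 42°, forward 4.6 m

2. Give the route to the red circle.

turn right 125°, forward 1.9 m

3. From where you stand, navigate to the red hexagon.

turn left 162°, forward 7.9 m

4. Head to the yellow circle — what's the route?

turn right 153°, forward 2.6 m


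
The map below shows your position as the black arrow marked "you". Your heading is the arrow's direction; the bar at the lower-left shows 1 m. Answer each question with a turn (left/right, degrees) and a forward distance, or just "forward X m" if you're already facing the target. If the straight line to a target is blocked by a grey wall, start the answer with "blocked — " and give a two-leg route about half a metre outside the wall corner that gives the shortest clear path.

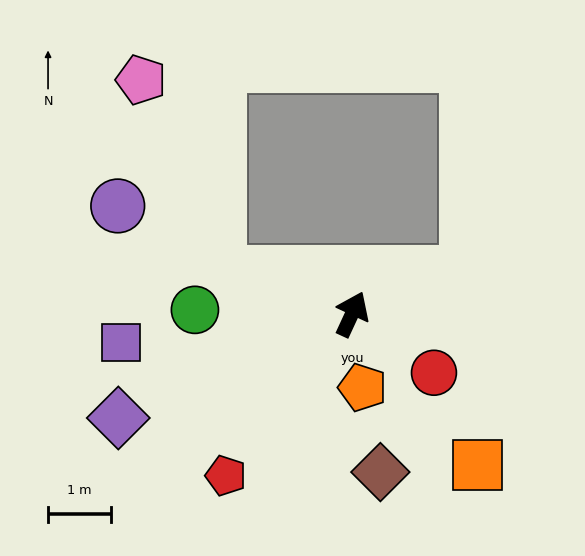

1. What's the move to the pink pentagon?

blocked — turn left 97°, forward 2.2 m, then turn right 50°, forward 3.3 m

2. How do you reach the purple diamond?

turn left 139°, forward 4.1 m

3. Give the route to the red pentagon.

turn left 167°, forward 3.2 m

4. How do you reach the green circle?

turn left 113°, forward 2.5 m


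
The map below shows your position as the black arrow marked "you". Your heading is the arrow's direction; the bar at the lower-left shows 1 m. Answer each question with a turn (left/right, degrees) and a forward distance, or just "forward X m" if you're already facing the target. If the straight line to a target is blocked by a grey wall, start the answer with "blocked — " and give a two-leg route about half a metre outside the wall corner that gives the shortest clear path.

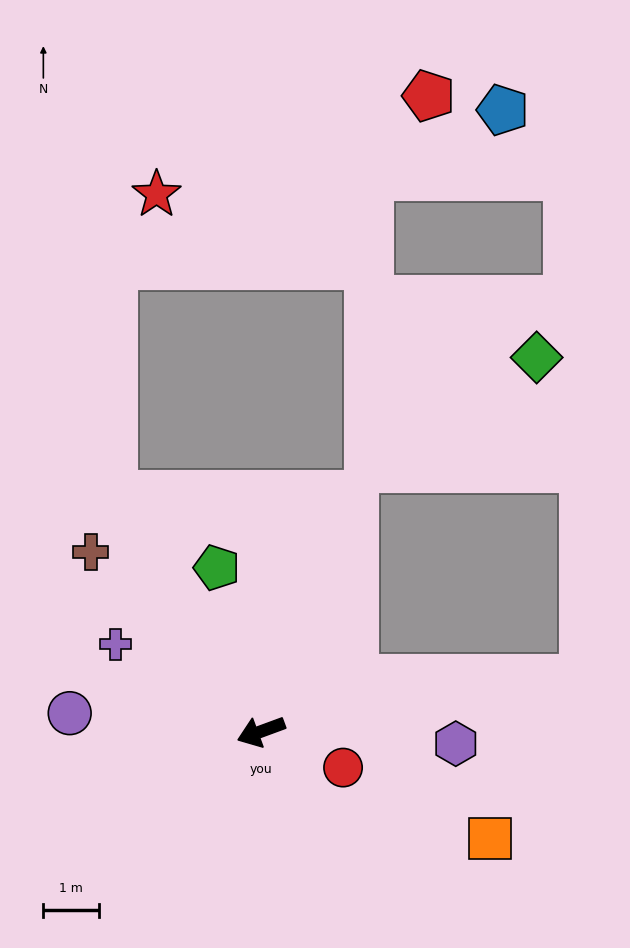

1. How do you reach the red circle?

turn left 136°, forward 1.6 m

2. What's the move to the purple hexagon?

turn left 156°, forward 3.5 m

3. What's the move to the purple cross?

turn right 51°, forward 3.0 m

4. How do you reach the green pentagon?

turn right 95°, forward 3.0 m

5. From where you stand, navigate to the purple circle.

turn right 26°, forward 3.4 m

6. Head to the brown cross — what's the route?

turn right 67°, forward 4.4 m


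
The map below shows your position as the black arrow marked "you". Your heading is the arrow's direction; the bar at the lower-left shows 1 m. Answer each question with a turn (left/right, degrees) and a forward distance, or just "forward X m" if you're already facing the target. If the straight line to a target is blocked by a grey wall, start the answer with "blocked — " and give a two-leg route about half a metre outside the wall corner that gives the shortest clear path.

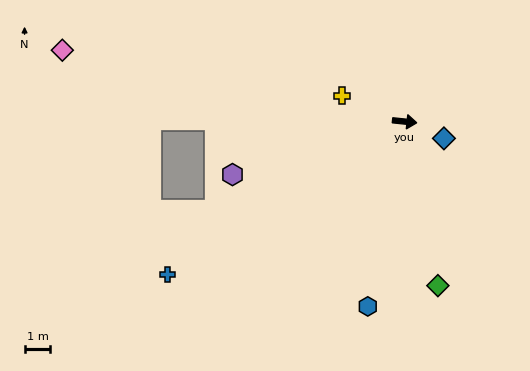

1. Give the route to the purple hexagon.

turn right 157°, forward 7.0 m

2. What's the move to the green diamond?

turn right 73°, forward 6.5 m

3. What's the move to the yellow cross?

turn left 164°, forward 2.6 m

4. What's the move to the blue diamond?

turn right 17°, forward 1.7 m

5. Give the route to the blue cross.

turn right 141°, forward 10.9 m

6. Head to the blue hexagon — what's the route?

turn right 95°, forward 7.3 m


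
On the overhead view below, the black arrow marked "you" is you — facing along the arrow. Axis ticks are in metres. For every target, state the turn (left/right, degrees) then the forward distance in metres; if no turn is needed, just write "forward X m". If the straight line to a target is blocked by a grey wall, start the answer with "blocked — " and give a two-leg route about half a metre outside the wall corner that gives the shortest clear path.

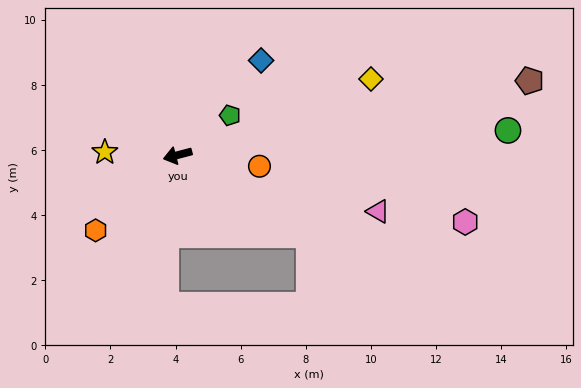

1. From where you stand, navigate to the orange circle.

turn left 158°, forward 2.5 m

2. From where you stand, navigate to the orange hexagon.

turn left 28°, forward 3.4 m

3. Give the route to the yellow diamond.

turn right 173°, forward 6.4 m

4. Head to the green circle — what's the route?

turn left 170°, forward 10.2 m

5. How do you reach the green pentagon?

turn right 158°, forward 2.0 m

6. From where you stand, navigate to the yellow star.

turn right 17°, forward 2.2 m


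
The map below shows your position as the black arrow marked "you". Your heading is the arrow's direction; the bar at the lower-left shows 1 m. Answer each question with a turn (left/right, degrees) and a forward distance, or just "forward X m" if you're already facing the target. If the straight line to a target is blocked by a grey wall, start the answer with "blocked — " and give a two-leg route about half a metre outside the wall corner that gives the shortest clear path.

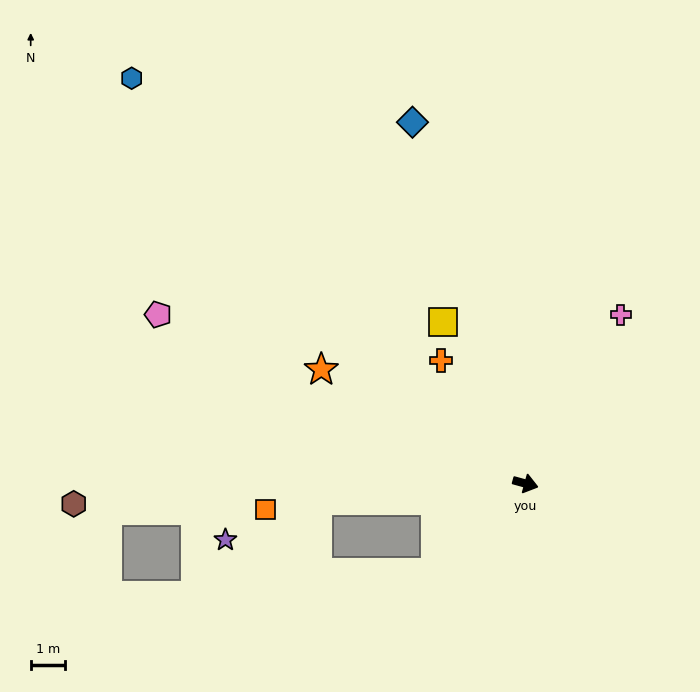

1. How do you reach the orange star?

turn left 166°, forward 6.8 m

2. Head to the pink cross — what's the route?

turn left 76°, forward 5.6 m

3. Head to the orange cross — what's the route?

turn left 140°, forward 4.3 m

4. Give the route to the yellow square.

turn left 132°, forward 5.3 m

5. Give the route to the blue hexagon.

turn left 150°, forward 16.4 m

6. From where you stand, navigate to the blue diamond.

turn left 123°, forward 11.0 m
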